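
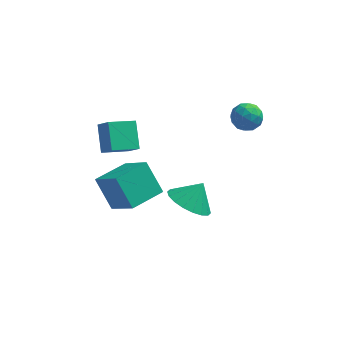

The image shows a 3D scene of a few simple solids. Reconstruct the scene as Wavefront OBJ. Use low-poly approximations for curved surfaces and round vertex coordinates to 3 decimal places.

v 0.191 3.654 3.178
v 0.667 4.129 3.301
v 0.973 2.871 3.179
v 1.449 3.346 3.302
v 0.991 3.189 3.784
v 0.508 3.672 3.784
v 1.132 3.328 2.696
v 0.649 3.811 2.696
v 1.248 3.928 3.003
v 1.161 3.842 3.675
v 0.479 3.158 2.805
v 0.392 3.072 3.477
v 0.361 3.96 3.239
v 1.279 3.04 3.241
v 1.01 2.947 3.524
v 1.29 3.227 3.596
v 0.267 3.691 3.523
v 0.547 3.971 3.595
v 0.737 3.418 3.879
v 1.093 3.029 2.885
v 1.373 3.309 2.957
v 0.35 3.773 2.884
v 0.63 4.053 2.956
v 0.903 3.582 2.601
v 0.982 4.121 3.136
v 1.441 3.661 3.137
v 1.255 3.65 2.781
v 0.971 3.934 2.781
v 0.931 4.07 3.531
v 1.39 3.61 3.532
v 1.121 3.518 3.816
v 0.837 3.802 3.815
v 1.272 3.952 3.356
v 0.25 3.39 2.948
v 0.709 2.93 2.949
v 0.803 3.198 2.665
v 0.519 3.482 2.664
v 0.199 3.339 3.343
v 0.658 2.879 3.344
v 0.669 3.066 3.699
v 0.385 3.35 3.699
v 0.368 3.048 3.124
v -1.163 0.51 0.643
v -0.393 -0.033 0.462
v -0.657 0.95 1.477
v -0.318 0.318 0.231
v -0.41 0.708 0.082
v -0.651 1.058 0.044
v -0.994 1.3 0.124
v -1.37 1.386 0.308
v -1.705 1.298 0.558
v -1.933 1.054 0.824
v -2.009 0.703 1.055
v -1.917 0.313 1.204
v -1.675 -0.037 1.243
v -1.333 -0.279 1.162
v -0.956 -0.365 0.978
v -0.621 -0.277 0.729
v -5.003 2.334 -0.204
v -4.061 1.415 0.95
v -3.933 3.427 -0.207
v -2.991 2.509 0.947
v -4.289 1.631 -1.347
v -3.347 0.713 -0.193
v -3.219 2.725 -1.35
v -2.277 1.806 -0.196
v -4.563 1.174 2.847
v -4.796 2.131 3.633
v -3.583 1.763 2.421
v -3.816 2.72 3.207
v -4.104 0.82 3.413
v -4.337 1.777 4.199
v -3.124 1.409 2.987
v -3.357 2.366 3.773
f 1 38 17
f 38 12 41
f 17 41 6
f 38 41 17
f 1 17 13
f 17 6 18
f 13 18 2
f 17 18 13
f 1 13 22
f 13 2 23
f 22 23 8
f 13 23 22
f 1 22 34
f 22 8 37
f 34 37 11
f 22 37 34
f 1 34 38
f 34 11 42
f 38 42 12
f 34 42 38
f 2 18 29
f 18 6 32
f 29 32 10
f 18 32 29
f 6 41 19
f 41 12 40
f 19 40 5
f 41 40 19
f 12 42 39
f 42 11 35
f 39 35 3
f 42 35 39
f 11 37 36
f 37 8 24
f 36 24 7
f 37 24 36
f 8 23 28
f 23 2 25
f 28 25 9
f 23 25 28
f 4 30 16
f 30 10 31
f 16 31 5
f 30 31 16
f 4 16 14
f 16 5 15
f 14 15 3
f 16 15 14
f 4 14 21
f 14 3 20
f 21 20 7
f 14 20 21
f 4 21 26
f 21 7 27
f 26 27 9
f 21 27 26
f 4 26 30
f 26 9 33
f 30 33 10
f 26 33 30
f 5 31 19
f 31 10 32
f 19 32 6
f 31 32 19
f 3 15 39
f 15 5 40
f 39 40 12
f 15 40 39
f 7 20 36
f 20 3 35
f 36 35 11
f 20 35 36
f 9 27 28
f 27 7 24
f 28 24 8
f 27 24 28
f 10 33 29
f 33 9 25
f 29 25 2
f 33 25 29
f 44 43 46
f 44 46 45
f 46 43 47
f 46 47 45
f 47 43 48
f 47 48 45
f 48 43 49
f 48 49 45
f 49 43 50
f 49 50 45
f 50 43 51
f 50 51 45
f 51 43 52
f 51 52 45
f 52 43 53
f 52 53 45
f 53 43 54
f 53 54 45
f 54 43 55
f 54 55 45
f 55 43 56
f 55 56 45
f 56 43 57
f 56 57 45
f 57 43 58
f 57 58 45
f 58 43 44
f 58 44 45
f 60 62 59
f 63 60 59
f 59 62 61
f 61 63 59
f 60 66 62
f 64 60 63
f 64 66 60
f 62 66 61
f 65 63 61
f 61 66 65
f 65 64 63
f 66 64 65
f 68 70 67
f 71 68 67
f 67 70 69
f 69 71 67
f 68 74 70
f 72 68 71
f 72 74 68
f 70 74 69
f 73 71 69
f 69 74 73
f 73 72 71
f 74 72 73



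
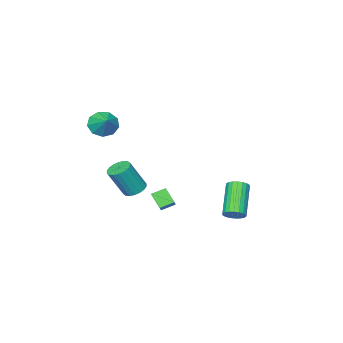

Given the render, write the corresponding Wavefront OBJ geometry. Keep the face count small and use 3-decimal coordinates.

v -3.312 1.741 -4.397
v -2.84 1.374 -4.234
v -4.076 0.412 -2.82
v -4.548 0.779 -2.983
v -2.811 1.573 -4.073
v -4.047 0.611 -2.659
v -2.868 1.801 -3.968
v -4.104 0.839 -2.554
v -3.003 2.019 -3.937
v -4.239 1.057 -2.523
v -3.19 2.189 -3.986
v -4.427 1.227 -2.572
v -3.399 2.281 -4.106
v -4.635 1.319 -2.692
v -3.593 2.28 -4.276
v -4.829 1.318 -2.862
v -3.738 2.186 -4.467
v -4.974 1.224 -3.053
v -3.81 2.014 -4.646
v -5.046 1.053 -3.232
v -3.795 1.796 -4.782
v -5.031 0.834 -3.368
v -3.697 1.568 -4.851
v -4.933 0.606 -3.437
v -3.532 1.37 -4.842
v -4.768 0.408 -3.428
v -3.329 1.236 -4.756
v -4.565 0.274 -3.342
v -3.124 1.189 -4.608
v -4.36 0.227 -3.194
v -2.95 1.238 -4.423
v -4.187 0.276 -3.009
v 2.523 -1.654 2.868
v 2.853 -1.333 2.202
v 3.017 -0.826 3.512
v 2.355 -1.108 2.294
v 1.936 -1.138 2.655
v 1.791 -1.41 3.116
v 1.989 -1.796 3.46
v 2.436 -2.116 3.528
v 2.924 -2.219 3.287
v 3.224 -2.059 2.849
v 3.196 -1.708 2.421
v -0.3 -0.518 -3.787
v -0.357 -1.212 -3.069
v -0.951 -0.135 -3.468
v -1.008 -0.828 -2.75
v 0.348 0.068 -3.17
v 0.291 -0.625 -2.452
v -0.303 0.452 -2.851
v -0.36 -0.242 -2.133
v 2.072 0.117 -1.189
v 2.656 0.077 -1.471
v 3.392 -0.296 0.106
v 2.808 -0.257 0.389
v 2.639 0.356 -1.397
v 3.375 -0.017 0.18
v 2.51 0.588 -1.282
v 3.246 0.215 0.295
v 2.294 0.726 -1.148
v 3.03 0.353 0.429
v 2.034 0.744 -1.022
v 2.77 0.371 0.555
v 1.781 0.637 -0.93
v 2.518 0.264 0.647
v 1.586 0.428 -0.888
v 2.323 0.055 0.689
v 1.488 0.156 -0.906
v 2.224 -0.217 0.671
v 1.505 -0.123 -0.98
v 2.241 -0.496 0.597
v 1.634 -0.355 -1.095
v 2.37 -0.728 0.482
v 1.85 -0.493 -1.229
v 2.586 -0.866 0.348
v 2.11 -0.511 -1.355
v 2.846 -0.884 0.222
v 2.362 -0.404 -1.447
v 3.099 -0.777 0.13
v 2.557 -0.195 -1.489
v 3.294 -0.568 0.088
f 2 1 5
f 2 5 3
f 3 5 6
f 3 6 4
f 5 1 7
f 5 7 6
f 6 7 8
f 6 8 4
f 7 1 9
f 7 9 8
f 8 9 10
f 8 10 4
f 9 1 11
f 9 11 10
f 10 11 12
f 10 12 4
f 11 1 13
f 11 13 12
f 12 13 14
f 12 14 4
f 13 1 15
f 13 15 14
f 14 15 16
f 14 16 4
f 15 1 17
f 15 17 16
f 16 17 18
f 16 18 4
f 17 1 19
f 17 19 18
f 18 19 20
f 18 20 4
f 19 1 21
f 19 21 20
f 20 21 22
f 20 22 4
f 21 1 23
f 21 23 22
f 22 23 24
f 22 24 4
f 23 1 25
f 23 25 24
f 24 25 26
f 24 26 4
f 25 1 27
f 25 27 26
f 26 27 28
f 26 28 4
f 27 1 29
f 27 29 28
f 28 29 30
f 28 30 4
f 29 1 31
f 29 31 30
f 30 31 32
f 30 32 4
f 31 1 2
f 31 2 32
f 32 2 3
f 32 3 4
f 34 33 36
f 34 36 35
f 36 33 37
f 36 37 35
f 37 33 38
f 37 38 35
f 38 33 39
f 38 39 35
f 39 33 40
f 39 40 35
f 40 33 41
f 40 41 35
f 41 33 42
f 41 42 35
f 42 33 43
f 42 43 35
f 43 33 34
f 43 34 35
f 45 47 44
f 48 45 44
f 44 47 46
f 46 48 44
f 45 51 47
f 49 45 48
f 49 51 45
f 47 51 46
f 50 48 46
f 46 51 50
f 50 49 48
f 51 49 50
f 53 52 56
f 53 56 54
f 54 56 57
f 54 57 55
f 56 52 58
f 56 58 57
f 57 58 59
f 57 59 55
f 58 52 60
f 58 60 59
f 59 60 61
f 59 61 55
f 60 52 62
f 60 62 61
f 61 62 63
f 61 63 55
f 62 52 64
f 62 64 63
f 63 64 65
f 63 65 55
f 64 52 66
f 64 66 65
f 65 66 67
f 65 67 55
f 66 52 68
f 66 68 67
f 67 68 69
f 67 69 55
f 68 52 70
f 68 70 69
f 69 70 71
f 69 71 55
f 70 52 72
f 70 72 71
f 71 72 73
f 71 73 55
f 72 52 74
f 72 74 73
f 73 74 75
f 73 75 55
f 74 52 76
f 74 76 75
f 75 76 77
f 75 77 55
f 76 52 78
f 76 78 77
f 77 78 79
f 77 79 55
f 78 52 80
f 78 80 79
f 79 80 81
f 79 81 55
f 80 52 53
f 80 53 81
f 81 53 54
f 81 54 55



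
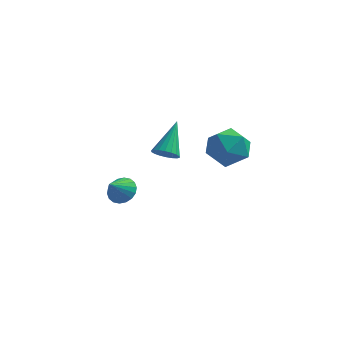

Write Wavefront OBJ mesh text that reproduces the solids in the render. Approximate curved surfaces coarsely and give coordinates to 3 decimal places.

v 2.504 0.625 1.398
v 3.431 1.033 1.958
v 3.609 -0.493 0.382
v 4.536 -0.085 0.942
v 3.77 -0.75 1.498
v 3.087 -0.059 2.126
v 3.953 0.599 0.214
v 3.27 1.29 0.842
v 4.326 1.016 1.226
v 4.213 0.183 2.02
v 2.827 0.357 0.32
v 2.714 -0.476 1.114
v -2.322 2.848 -4.31
v -1.567 2.633 -4.227
v -2.658 2.012 -3.43
v -1.6 2.893 -3.993
v -1.777 3.144 -3.821
v -2.061 3.336 -3.746
v -2.397 3.432 -3.783
v -2.719 3.413 -3.925
v -2.962 3.281 -4.142
v -3.078 3.064 -4.393
v -3.044 2.804 -4.627
v -2.868 2.553 -4.799
v -2.584 2.36 -4.874
v -2.247 2.264 -4.837
v -1.926 2.284 -4.696
v -1.683 2.416 -4.478
v -0.041 2.441 -1.164
v 0.647 2.389 -1.158
v 0.061 3.919 0.224
v 0.596 2.598 -1.377
v 0.419 2.776 -1.554
v 0.151 2.888 -1.654
v -0.155 2.911 -1.656
v -0.439 2.841 -1.561
v -0.643 2.692 -1.387
v -0.729 2.493 -1.169
v -0.678 2.284 -0.95
v -0.501 2.106 -0.774
v -0.233 1.994 -0.674
v 0.074 1.971 -0.672
v 0.357 2.041 -0.767
v 0.562 2.19 -0.94
f 1 12 6
f 1 6 2
f 1 2 8
f 1 8 11
f 1 11 12
f 2 6 10
f 6 12 5
f 12 11 3
f 11 8 7
f 8 2 9
f 4 10 5
f 4 5 3
f 4 3 7
f 4 7 9
f 4 9 10
f 5 10 6
f 3 5 12
f 7 3 11
f 9 7 8
f 10 9 2
f 14 13 16
f 14 16 15
f 16 13 17
f 16 17 15
f 17 13 18
f 17 18 15
f 18 13 19
f 18 19 15
f 19 13 20
f 19 20 15
f 20 13 21
f 20 21 15
f 21 13 22
f 21 22 15
f 22 13 23
f 22 23 15
f 23 13 24
f 23 24 15
f 24 13 25
f 24 25 15
f 25 13 26
f 25 26 15
f 26 13 27
f 26 27 15
f 27 13 28
f 27 28 15
f 28 13 14
f 28 14 15
f 30 29 32
f 30 32 31
f 32 29 33
f 32 33 31
f 33 29 34
f 33 34 31
f 34 29 35
f 34 35 31
f 35 29 36
f 35 36 31
f 36 29 37
f 36 37 31
f 37 29 38
f 37 38 31
f 38 29 39
f 38 39 31
f 39 29 40
f 39 40 31
f 40 29 41
f 40 41 31
f 41 29 42
f 41 42 31
f 42 29 43
f 42 43 31
f 43 29 44
f 43 44 31
f 44 29 30
f 44 30 31



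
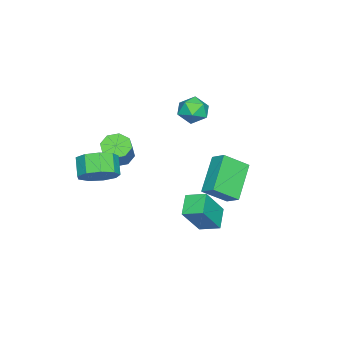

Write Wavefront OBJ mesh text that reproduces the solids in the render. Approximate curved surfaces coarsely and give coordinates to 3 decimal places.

v -2.986 0.387 2.563
v -2.414 0.898 3.002
v -2.786 -0.658 3.518
v -2.214 -0.147 3.957
v -3.073 0.056 3.951
v -3.197 0.702 3.361
v -2.003 -0.462 3.159
v -2.127 0.184 2.569
v -1.807 0.373 3.37
v -2.468 0.693 3.86
v -2.732 -0.453 2.66
v -3.393 -0.133 3.15
v 3.634 -2.184 1.695
v 4.406 -2.445 2.292
v 3.677 -2.836 3.062
v 2.906 -2.576 2.465
v 4.206 -1.799 2.433
v 3.478 -2.19 3.202
v 3.74 -1.333 2.227
v 3.011 -1.724 2.997
v 3.223 -1.265 1.773
v 2.495 -1.656 2.543
v 2.899 -1.628 1.282
v 2.171 -2.019 2.052
v 2.919 -2.251 0.985
v 2.191 -2.642 1.755
v 3.274 -2.843 1.019
v 2.545 -3.234 1.789
v 3.797 -3.127 1.37
v 3.068 -3.518 2.14
v 4.244 -2.97 1.873
v 3.515 -3.361 2.643
v 0.873 3.609 2.016
v 1.208 4.296 2.492
v 2.549 3.699 0.705
v 2.885 4.386 1.181
v 1.615 2.634 2.899
v 1.951 3.321 3.375
v 3.292 2.724 1.588
v 3.627 3.411 2.064
v 1.198 2.041 -1.14
v 1.181 3.063 -0.823
v 2.227 2.251 -1.761
v 2.21 3.273 -1.444
v 2.25 1.567 0.444
v 2.233 2.589 0.761
v 3.279 1.777 -0.177
v 3.262 2.799 0.14
v -0.088 -2.723 0.959
v 0.421 -3.203 0.638
v 1.537 -2.877 1.919
v 1.028 -2.397 2.241
v 0.48 -2.649 0.445
v 1.597 -2.323 1.726
v 0.207 -2.138 0.554
v 1.323 -1.813 1.835
v -0.24 -1.97 0.9
v 0.877 -1.645 2.181
v -0.597 -2.243 1.281
v 0.519 -1.917 2.562
v -0.657 -2.797 1.474
v 0.46 -2.471 2.755
v -0.383 -3.307 1.365
v 0.733 -2.982 2.646
v 0.063 -3.475 1.019
v 1.18 -3.15 2.3
f 1 12 6
f 1 6 2
f 1 2 8
f 1 8 11
f 1 11 12
f 2 6 10
f 6 12 5
f 12 11 3
f 11 8 7
f 8 2 9
f 4 10 5
f 4 5 3
f 4 3 7
f 4 7 9
f 4 9 10
f 5 10 6
f 3 5 12
f 7 3 11
f 9 7 8
f 10 9 2
f 14 13 17
f 14 17 15
f 15 17 18
f 15 18 16
f 17 13 19
f 17 19 18
f 18 19 20
f 18 20 16
f 19 13 21
f 19 21 20
f 20 21 22
f 20 22 16
f 21 13 23
f 21 23 22
f 22 23 24
f 22 24 16
f 23 13 25
f 23 25 24
f 24 25 26
f 24 26 16
f 25 13 27
f 25 27 26
f 26 27 28
f 26 28 16
f 27 13 29
f 27 29 28
f 28 29 30
f 28 30 16
f 29 13 31
f 29 31 30
f 30 31 32
f 30 32 16
f 31 13 14
f 31 14 32
f 32 14 15
f 32 15 16
f 34 36 33
f 37 34 33
f 33 36 35
f 35 37 33
f 34 40 36
f 38 34 37
f 38 40 34
f 36 40 35
f 39 37 35
f 35 40 39
f 39 38 37
f 40 38 39
f 42 44 41
f 45 42 41
f 41 44 43
f 43 45 41
f 42 48 44
f 46 42 45
f 46 48 42
f 44 48 43
f 47 45 43
f 43 48 47
f 47 46 45
f 48 46 47
f 50 49 53
f 50 53 51
f 51 53 54
f 51 54 52
f 53 49 55
f 53 55 54
f 54 55 56
f 54 56 52
f 55 49 57
f 55 57 56
f 56 57 58
f 56 58 52
f 57 49 59
f 57 59 58
f 58 59 60
f 58 60 52
f 59 49 61
f 59 61 60
f 60 61 62
f 60 62 52
f 61 49 63
f 61 63 62
f 62 63 64
f 62 64 52
f 63 49 65
f 63 65 64
f 64 65 66
f 64 66 52
f 65 49 50
f 65 50 66
f 66 50 51
f 66 51 52



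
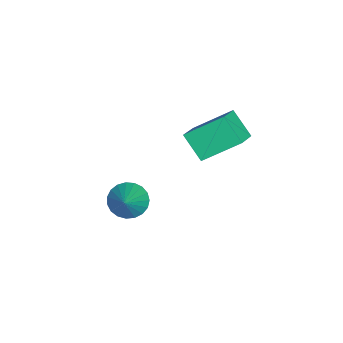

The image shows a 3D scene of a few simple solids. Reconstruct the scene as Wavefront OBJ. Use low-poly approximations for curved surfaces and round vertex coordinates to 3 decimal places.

v -1.424 -3.923 -4.16
v -0.941 -3.888 -4.72
v -0.276 -3.777 -3.16
v -1.013 -3.592 -4.68
v -1.157 -3.353 -4.549
v -1.347 -3.212 -4.352
v -1.55 -3.195 -4.122
v -1.731 -3.303 -3.898
v -1.86 -3.519 -3.72
v -1.912 -3.804 -3.617
v -1.881 -4.11 -3.609
v -1.77 -4.384 -3.696
v -1.6 -4.577 -3.864
v -1.399 -4.658 -4.082
v -1.202 -4.612 -4.314
v -1.044 -4.446 -4.52
v -0.952 -4.19 -4.663
v -1.379 -1.983 -0.072
v -1.623 -0.664 0.939
v -2.276 -1.83 -0.488
v -2.519 -0.511 0.523
v -0.881 -1.269 -0.883
v -1.124 0.05 0.128
v -1.777 -1.116 -1.299
v -2.021 0.203 -0.288
f 2 1 4
f 2 4 3
f 4 1 5
f 4 5 3
f 5 1 6
f 5 6 3
f 6 1 7
f 6 7 3
f 7 1 8
f 7 8 3
f 8 1 9
f 8 9 3
f 9 1 10
f 9 10 3
f 10 1 11
f 10 11 3
f 11 1 12
f 11 12 3
f 12 1 13
f 12 13 3
f 13 1 14
f 13 14 3
f 14 1 15
f 14 15 3
f 15 1 16
f 15 16 3
f 16 1 17
f 16 17 3
f 17 1 2
f 17 2 3
f 19 21 18
f 22 19 18
f 18 21 20
f 20 22 18
f 19 25 21
f 23 19 22
f 23 25 19
f 21 25 20
f 24 22 20
f 20 25 24
f 24 23 22
f 25 23 24



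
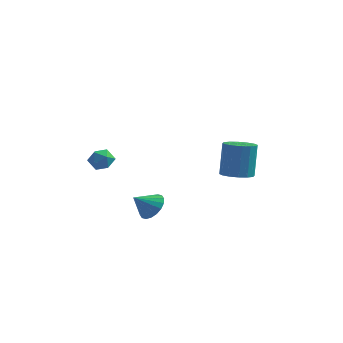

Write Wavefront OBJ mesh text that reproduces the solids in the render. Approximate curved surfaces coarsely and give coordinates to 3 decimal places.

v 2.41 2.792 0.992
v 3.338 2.739 1.024
v 3.298 3.255 3.08
v 2.37 3.308 3.048
v 3.243 3.197 0.907
v 3.203 3.712 2.963
v 2.925 3.546 0.813
v 2.885 4.061 2.869
v 2.469 3.693 0.767
v 2.429 4.208 2.823
v 1.997 3.599 0.782
v 1.957 4.114 2.838
v 1.636 3.288 0.852
v 1.596 3.804 2.908
v 1.482 2.845 0.96
v 1.442 3.361 3.016
v 1.577 2.388 1.077
v 1.537 2.903 3.133
v 1.895 2.039 1.171
v 1.855 2.554 3.227
v 2.351 1.892 1.217
v 2.311 2.407 3.273
v 2.823 1.986 1.202
v 2.783 2.501 3.258
v 3.184 2.296 1.132
v 3.144 2.812 3.188
v -2.832 -3.364 3.486
v -2.322 -3.011 3.902
v -2.398 -4.429 3.858
v -1.888 -4.076 4.274
v -2.61 -4.043 4.461
v -2.878 -3.385 4.231
v -1.842 -4.055 3.529
v -2.11 -3.397 3.299
v -1.71 -3.438 3.929
v -2.185 -3.431 4.504
v -2.535 -4.009 3.256
v -3.01 -4.002 3.831
v 0.236 -3.371 0.881
v 0.593 -2.94 1.56
v -0.456 -4.089 1.699
v 0.275 -2.727 1.479
v -0.051 -2.641 1.279
v -0.32 -2.699 1
v -0.479 -2.891 0.698
v -0.496 -3.178 0.432
v -0.368 -3.503 0.255
v -0.121 -3.802 0.201
v 0.197 -4.015 0.283
v 0.523 -4.101 0.482
v 0.792 -4.043 0.761
v 0.95 -3.851 1.064
v 0.968 -3.564 1.33
v 0.84 -3.239 1.507
f 2 1 5
f 2 5 3
f 3 5 6
f 3 6 4
f 5 1 7
f 5 7 6
f 6 7 8
f 6 8 4
f 7 1 9
f 7 9 8
f 8 9 10
f 8 10 4
f 9 1 11
f 9 11 10
f 10 11 12
f 10 12 4
f 11 1 13
f 11 13 12
f 12 13 14
f 12 14 4
f 13 1 15
f 13 15 14
f 14 15 16
f 14 16 4
f 15 1 17
f 15 17 16
f 16 17 18
f 16 18 4
f 17 1 19
f 17 19 18
f 18 19 20
f 18 20 4
f 19 1 21
f 19 21 20
f 20 21 22
f 20 22 4
f 21 1 23
f 21 23 22
f 22 23 24
f 22 24 4
f 23 1 25
f 23 25 24
f 24 25 26
f 24 26 4
f 25 1 2
f 25 2 26
f 26 2 3
f 26 3 4
f 27 38 32
f 27 32 28
f 27 28 34
f 27 34 37
f 27 37 38
f 28 32 36
f 32 38 31
f 38 37 29
f 37 34 33
f 34 28 35
f 30 36 31
f 30 31 29
f 30 29 33
f 30 33 35
f 30 35 36
f 31 36 32
f 29 31 38
f 33 29 37
f 35 33 34
f 36 35 28
f 40 39 42
f 40 42 41
f 42 39 43
f 42 43 41
f 43 39 44
f 43 44 41
f 44 39 45
f 44 45 41
f 45 39 46
f 45 46 41
f 46 39 47
f 46 47 41
f 47 39 48
f 47 48 41
f 48 39 49
f 48 49 41
f 49 39 50
f 49 50 41
f 50 39 51
f 50 51 41
f 51 39 52
f 51 52 41
f 52 39 53
f 52 53 41
f 53 39 54
f 53 54 41
f 54 39 40
f 54 40 41



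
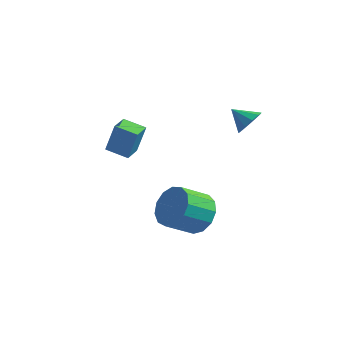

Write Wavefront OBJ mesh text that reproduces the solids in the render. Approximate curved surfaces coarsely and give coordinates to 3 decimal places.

v -0.151 -0.89 -2.41
v 0.443 -1.696 -2.815
v -0.355 -2.736 -1.915
v -0.949 -1.93 -1.51
v 0.738 -1.497 -2.322
v -0.06 -2.536 -1.422
v 0.752 -1.104 -1.857
v -0.047 -2.144 -0.957
v 0.478 -0.644 -1.568
v -0.32 -1.683 -0.667
v 0.005 -0.262 -1.546
v -0.793 -1.301 -0.646
v -0.518 -0.079 -1.798
v -1.316 -1.119 -0.898
v -0.924 -0.154 -2.245
v -1.722 -1.194 -1.345
v -1.085 -0.463 -2.744
v -1.883 -1.502 -1.844
v -0.949 -0.907 -3.137
v -1.747 -1.947 -2.237
v -0.56 -1.346 -3.299
v -1.358 -2.386 -2.399
v -0.041 -1.64 -3.179
v -0.839 -2.68 -2.279
v 1.656 0.212 3.244
v 2.044 0.19 3.85
v 0.764 0.248 3.816
v 1.989 0.617 3.738
v 1.807 0.889 3.437
v 1.567 0.903 3.062
v 1.361 0.653 2.757
v 1.268 0.234 2.638
v 1.323 -0.193 2.75
v 1.505 -0.465 3.052
v 1.745 -0.479 3.426
v 1.951 -0.229 3.731
v -4.443 -1.346 0.683
v -4.083 -1.139 2.145
v -4.531 -0.387 0.568
v -4.171 -0.18 2.031
v -3.369 -1.28 0.409
v -3.009 -1.073 1.872
v -3.457 -0.321 0.295
v -3.097 -0.114 1.757
f 2 1 5
f 2 5 3
f 3 5 6
f 3 6 4
f 5 1 7
f 5 7 6
f 6 7 8
f 6 8 4
f 7 1 9
f 7 9 8
f 8 9 10
f 8 10 4
f 9 1 11
f 9 11 10
f 10 11 12
f 10 12 4
f 11 1 13
f 11 13 12
f 12 13 14
f 12 14 4
f 13 1 15
f 13 15 14
f 14 15 16
f 14 16 4
f 15 1 17
f 15 17 16
f 16 17 18
f 16 18 4
f 17 1 19
f 17 19 18
f 18 19 20
f 18 20 4
f 19 1 21
f 19 21 20
f 20 21 22
f 20 22 4
f 21 1 23
f 21 23 22
f 22 23 24
f 22 24 4
f 23 1 2
f 23 2 24
f 24 2 3
f 24 3 4
f 26 25 28
f 26 28 27
f 28 25 29
f 28 29 27
f 29 25 30
f 29 30 27
f 30 25 31
f 30 31 27
f 31 25 32
f 31 32 27
f 32 25 33
f 32 33 27
f 33 25 34
f 33 34 27
f 34 25 35
f 34 35 27
f 35 25 36
f 35 36 27
f 36 25 26
f 36 26 27
f 38 40 37
f 41 38 37
f 37 40 39
f 39 41 37
f 38 44 40
f 42 38 41
f 42 44 38
f 40 44 39
f 43 41 39
f 39 44 43
f 43 42 41
f 44 42 43



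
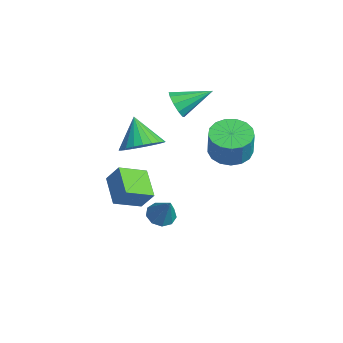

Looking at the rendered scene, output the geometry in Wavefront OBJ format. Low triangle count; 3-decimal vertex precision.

v 0.789 3.249 2.375
v 1.703 2.913 2.01
v 2.225 2.734 3.48
v 1.311 3.071 3.845
v 1.764 3.405 2.048
v 2.286 3.226 3.518
v 1.602 3.862 2.161
v 2.124 3.683 3.631
v 1.253 4.179 2.323
v 1.775 4 3.793
v 0.799 4.282 2.497
v 1.321 4.103 3.967
v 0.342 4.149 2.643
v 0.864 3.97 4.113
v -0.013 3.81 2.728
v 0.509 3.631 4.198
v -0.183 3.343 2.732
v 0.338 3.164 4.202
v -0.131 2.854 2.654
v 0.39 2.675 4.124
v 0.131 2.455 2.512
v 0.653 2.277 3.982
v 0.545 2.239 2.339
v 1.067 2.06 3.809
v 1.014 2.254 2.174
v 1.536 2.075 3.644
v 1.432 2.497 2.055
v 1.954 2.319 3.525
v -3.223 2.118 3.305
v -2.642 1.761 3.761
v -2.837 3.782 4.115
v -2.427 1.921 3.331
v -2.516 2.156 2.891
v -2.875 2.376 2.609
v -3.367 2.498 2.593
v -3.803 2.475 2.849
v -4.018 2.315 3.279
v -3.93 2.08 3.719
v -3.571 1.86 4.001
v -3.079 1.738 4.017
v -0.891 -0.387 2.428
v -0.048 -0.207 3.096
v -1.949 -0.413 3.772
v -0.17 0.191 3.008
v -0.402 0.5 2.831
v -0.708 0.675 2.593
v -1.043 0.688 2.33
v -1.354 0.538 2.082
v -1.594 0.246 1.887
v -1.728 -0.141 1.774
v -1.734 -0.566 1.761
v -1.612 -0.964 1.849
v -1.38 -1.274 2.026
v -1.074 -1.449 2.264
v -0.74 -1.462 2.526
v -0.429 -1.311 2.774
v -0.188 -1.02 2.97
v -0.054 -0.632 3.083
v -3.365 0.387 -3.564
v -3.242 -1.071 -2.916
v -4.955 0.568 -2.856
v -4.832 -0.89 -2.208
v -2.868 0.87 -2.572
v -2.745 -0.588 -1.924
v -4.458 1.051 -1.864
v -4.335 -0.407 -1.216
v -0.408 0.342 -2.114
v -0.017 -0.255 -2.31
v 0.488 0.478 -0.746
v 0.201 0.163 -2.495
v 0.134 0.665 -2.501
v -0.186 1.016 -2.326
v -0.61 1.051 -2.051
v -0.94 0.755 -1.806
v -1.02 0.265 -1.705
v -0.814 -0.188 -1.795
v -0.418 -0.394 -2.034
f 2 1 5
f 2 5 3
f 3 5 6
f 3 6 4
f 5 1 7
f 5 7 6
f 6 7 8
f 6 8 4
f 7 1 9
f 7 9 8
f 8 9 10
f 8 10 4
f 9 1 11
f 9 11 10
f 10 11 12
f 10 12 4
f 11 1 13
f 11 13 12
f 12 13 14
f 12 14 4
f 13 1 15
f 13 15 14
f 14 15 16
f 14 16 4
f 15 1 17
f 15 17 16
f 16 17 18
f 16 18 4
f 17 1 19
f 17 19 18
f 18 19 20
f 18 20 4
f 19 1 21
f 19 21 20
f 20 21 22
f 20 22 4
f 21 1 23
f 21 23 22
f 22 23 24
f 22 24 4
f 23 1 25
f 23 25 24
f 24 25 26
f 24 26 4
f 25 1 27
f 25 27 26
f 26 27 28
f 26 28 4
f 27 1 2
f 27 2 28
f 28 2 3
f 28 3 4
f 30 29 32
f 30 32 31
f 32 29 33
f 32 33 31
f 33 29 34
f 33 34 31
f 34 29 35
f 34 35 31
f 35 29 36
f 35 36 31
f 36 29 37
f 36 37 31
f 37 29 38
f 37 38 31
f 38 29 39
f 38 39 31
f 39 29 40
f 39 40 31
f 40 29 30
f 40 30 31
f 42 41 44
f 42 44 43
f 44 41 45
f 44 45 43
f 45 41 46
f 45 46 43
f 46 41 47
f 46 47 43
f 47 41 48
f 47 48 43
f 48 41 49
f 48 49 43
f 49 41 50
f 49 50 43
f 50 41 51
f 50 51 43
f 51 41 52
f 51 52 43
f 52 41 53
f 52 53 43
f 53 41 54
f 53 54 43
f 54 41 55
f 54 55 43
f 55 41 56
f 55 56 43
f 56 41 57
f 56 57 43
f 57 41 58
f 57 58 43
f 58 41 42
f 58 42 43
f 60 62 59
f 63 60 59
f 59 62 61
f 61 63 59
f 60 66 62
f 64 60 63
f 64 66 60
f 62 66 61
f 65 63 61
f 61 66 65
f 65 64 63
f 66 64 65
f 68 67 70
f 68 70 69
f 70 67 71
f 70 71 69
f 71 67 72
f 71 72 69
f 72 67 73
f 72 73 69
f 73 67 74
f 73 74 69
f 74 67 75
f 74 75 69
f 75 67 76
f 75 76 69
f 76 67 77
f 76 77 69
f 77 67 68
f 77 68 69



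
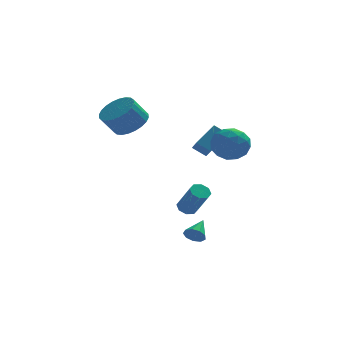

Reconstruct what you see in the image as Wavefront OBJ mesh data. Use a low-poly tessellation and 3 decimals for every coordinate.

v 0.088 2.868 1.802
v 1.156 3.723 2.723
v -0.018 3.669 1.18
v 1.05 4.525 2.102
v 0.79 2.555 1.278
v 1.858 3.411 2.2
v 0.684 3.357 0.657
v 1.752 4.212 1.578
v -0.651 -1.442 -3.12
v -0.316 -1.337 -3.619
v -0.049 -0.418 -2.5
v -0.671 -1.118 -3.636
v -1.017 -1.05 -3.412
v -1.191 -1.166 -3.051
v -1.113 -1.411 -2.722
v -0.818 -1.671 -2.58
v -0.446 -1.823 -2.69
v -0.169 -1.797 -3.001
v -0.118 -1.605 -3.368
v -3.266 3.38 3.198
v -2.477 3.761 3.847
v -3.265 3.481 4.97
v -4.054 3.1 4.322
v -2.704 4.114 3.776
v -3.491 3.834 4.899
v -3.016 4.355 3.617
v -3.804 4.075 4.74
v -3.366 4.447 3.394
v -4.154 4.168 4.517
v -3.701 4.378 3.142
v -4.489 4.098 4.265
v -3.97 4.156 2.898
v -4.758 3.876 4.021
v -4.132 3.816 2.7
v -4.92 3.536 3.823
v -4.162 3.409 2.578
v -4.949 3.13 3.701
v -4.055 2.999 2.55
v -4.843 2.719 3.673
v -3.829 2.646 2.621
v -4.616 2.366 3.744
v -3.516 2.405 2.78
v -4.304 2.125 3.903
v -3.166 2.312 3.003
v -3.954 2.033 4.126
v -2.831 2.382 3.255
v -3.619 2.102 4.378
v -2.562 2.604 3.499
v -3.35 2.324 4.622
v -2.4 2.944 3.697
v -3.188 2.664 4.82
v -2.371 3.35 3.819
v -3.158 3.071 4.942
v -0.858 -0.29 -1.591
v -0.561 -0.649 -1.936
v -0.025 -1.61 -0.474
v -0.322 -1.25 -0.129
v -0.317 -0.304 -1.799
v 0.219 -1.265 -0.337
v -0.39 0.049 -1.54
v 0.146 -0.912 -0.078
v -0.737 0.204 -1.311
v -0.201 -0.757 0.151
v -1.155 0.07 -1.246
v -0.619 -0.891 0.216
v -1.399 -0.275 -1.383
v -0.863 -1.236 0.079
v -1.326 -0.628 -1.642
v -0.79 -1.589 -0.18
v -0.979 -0.783 -1.871
v -0.443 -1.744 -0.409
v 0.592 1.324 2.399
v 1.26 1.541 1.534
v 1.84 0.219 3.086
v 2.508 0.436 2.221
v 2.298 1.229 2.975
v 1.526 1.912 2.55
v 1.574 -0.152 2.07
v 0.802 0.531 1.645
v 1.867 0.629 1.33
v 2.314 1.482 1.89
v 0.786 0.278 2.73
v 1.233 1.131 3.29
v 0.816 1.53 1.906
v 2.284 0.23 2.714
v 2.16 0.697 3.157
v 2.553 0.824 2.648
v 0.973 1.748 2.504
v 1.365 1.875 1.995
v 1.976 1.692 2.842
v 1.735 -0.115 2.625
v 2.127 0.012 2.116
v 0.547 0.936 1.972
v 0.94 1.063 1.463
v 1.124 0.068 1.778
v 1.565 1.121 1.278
v 2.299 0.471 1.682
v 1.75 0.126 1.593
v 1.296 0.527 1.343
v 1.829 1.623 1.607
v 2.563 0.973 2.01
v 2.439 1.439 2.454
v 1.985 1.841 2.204
v 2.185 1.086 1.487
v 0.537 0.787 2.61
v 1.271 0.137 3.013
v 1.115 -0.081 2.416
v 0.661 0.321 2.166
v 0.801 1.289 2.938
v 1.535 0.639 3.342
v 1.804 1.233 3.277
v 1.35 1.634 3.027
v 0.915 0.674 3.133
f 2 4 1
f 5 2 1
f 1 4 3
f 3 5 1
f 2 8 4
f 6 2 5
f 6 8 2
f 4 8 3
f 7 5 3
f 3 8 7
f 7 6 5
f 8 6 7
f 10 9 12
f 10 12 11
f 12 9 13
f 12 13 11
f 13 9 14
f 13 14 11
f 14 9 15
f 14 15 11
f 15 9 16
f 15 16 11
f 16 9 17
f 16 17 11
f 17 9 18
f 17 18 11
f 18 9 19
f 18 19 11
f 19 9 10
f 19 10 11
f 21 20 24
f 21 24 22
f 22 24 25
f 22 25 23
f 24 20 26
f 24 26 25
f 25 26 27
f 25 27 23
f 26 20 28
f 26 28 27
f 27 28 29
f 27 29 23
f 28 20 30
f 28 30 29
f 29 30 31
f 29 31 23
f 30 20 32
f 30 32 31
f 31 32 33
f 31 33 23
f 32 20 34
f 32 34 33
f 33 34 35
f 33 35 23
f 34 20 36
f 34 36 35
f 35 36 37
f 35 37 23
f 36 20 38
f 36 38 37
f 37 38 39
f 37 39 23
f 38 20 40
f 38 40 39
f 39 40 41
f 39 41 23
f 40 20 42
f 40 42 41
f 41 42 43
f 41 43 23
f 42 20 44
f 42 44 43
f 43 44 45
f 43 45 23
f 44 20 46
f 44 46 45
f 45 46 47
f 45 47 23
f 46 20 48
f 46 48 47
f 47 48 49
f 47 49 23
f 48 20 50
f 48 50 49
f 49 50 51
f 49 51 23
f 50 20 52
f 50 52 51
f 51 52 53
f 51 53 23
f 52 20 21
f 52 21 53
f 53 21 22
f 53 22 23
f 55 54 58
f 55 58 56
f 56 58 59
f 56 59 57
f 58 54 60
f 58 60 59
f 59 60 61
f 59 61 57
f 60 54 62
f 60 62 61
f 61 62 63
f 61 63 57
f 62 54 64
f 62 64 63
f 63 64 65
f 63 65 57
f 64 54 66
f 64 66 65
f 65 66 67
f 65 67 57
f 66 54 68
f 66 68 67
f 67 68 69
f 67 69 57
f 68 54 70
f 68 70 69
f 69 70 71
f 69 71 57
f 70 54 55
f 70 55 71
f 71 55 56
f 71 56 57
f 72 109 88
f 109 83 112
f 88 112 77
f 109 112 88
f 72 88 84
f 88 77 89
f 84 89 73
f 88 89 84
f 72 84 93
f 84 73 94
f 93 94 79
f 84 94 93
f 72 93 105
f 93 79 108
f 105 108 82
f 93 108 105
f 72 105 109
f 105 82 113
f 109 113 83
f 105 113 109
f 73 89 100
f 89 77 103
f 100 103 81
f 89 103 100
f 77 112 90
f 112 83 111
f 90 111 76
f 112 111 90
f 83 113 110
f 113 82 106
f 110 106 74
f 113 106 110
f 82 108 107
f 108 79 95
f 107 95 78
f 108 95 107
f 79 94 99
f 94 73 96
f 99 96 80
f 94 96 99
f 75 101 87
f 101 81 102
f 87 102 76
f 101 102 87
f 75 87 85
f 87 76 86
f 85 86 74
f 87 86 85
f 75 85 92
f 85 74 91
f 92 91 78
f 85 91 92
f 75 92 97
f 92 78 98
f 97 98 80
f 92 98 97
f 75 97 101
f 97 80 104
f 101 104 81
f 97 104 101
f 76 102 90
f 102 81 103
f 90 103 77
f 102 103 90
f 74 86 110
f 86 76 111
f 110 111 83
f 86 111 110
f 78 91 107
f 91 74 106
f 107 106 82
f 91 106 107
f 80 98 99
f 98 78 95
f 99 95 79
f 98 95 99
f 81 104 100
f 104 80 96
f 100 96 73
f 104 96 100



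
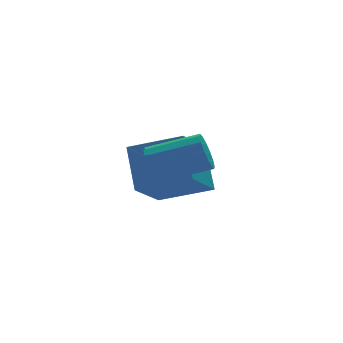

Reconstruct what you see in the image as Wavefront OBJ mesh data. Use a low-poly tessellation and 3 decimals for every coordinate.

v -2.121 -3.102 -2.808
v -1.901 -1.996 -1.469
v -3.544 -2.086 -3.413
v -3.324 -0.981 -2.075
v -0.836 -1.979 -3.945
v -0.616 -0.874 -2.607
v -2.259 -0.964 -4.551
v -2.039 0.142 -3.212
v -3.667 -3.569 -1.759
v -3.337 -3.299 -2.289
v -1.883 -3.981 -1.73
v -2.213 -4.251 -1.201
v -3.319 -3.055 -2.037
v -1.865 -3.737 -1.478
v -3.394 -2.948 -1.71
v -1.941 -3.63 -1.151
v -3.543 -3.008 -1.396
v -2.089 -3.69 -0.837
v -3.725 -3.218 -1.18
v -2.271 -3.9 -0.621
v -3.891 -3.522 -1.119
v -2.437 -4.204 -0.56
v -3.997 -3.839 -1.23
v -2.543 -4.521 -0.671
v -4.015 -4.083 -1.482
v -2.561 -4.765 -0.923
v -3.939 -4.19 -1.809
v -2.486 -4.872 -1.25
v -3.791 -4.13 -2.123
v -2.337 -4.812 -1.564
v -3.609 -3.92 -2.339
v -2.155 -4.602 -1.78
v -3.443 -3.616 -2.4
v -1.989 -4.298 -1.841
f 2 4 1
f 5 2 1
f 1 4 3
f 3 5 1
f 2 8 4
f 6 2 5
f 6 8 2
f 4 8 3
f 7 5 3
f 3 8 7
f 7 6 5
f 8 6 7
f 10 9 13
f 10 13 11
f 11 13 14
f 11 14 12
f 13 9 15
f 13 15 14
f 14 15 16
f 14 16 12
f 15 9 17
f 15 17 16
f 16 17 18
f 16 18 12
f 17 9 19
f 17 19 18
f 18 19 20
f 18 20 12
f 19 9 21
f 19 21 20
f 20 21 22
f 20 22 12
f 21 9 23
f 21 23 22
f 22 23 24
f 22 24 12
f 23 9 25
f 23 25 24
f 24 25 26
f 24 26 12
f 25 9 27
f 25 27 26
f 26 27 28
f 26 28 12
f 27 9 29
f 27 29 28
f 28 29 30
f 28 30 12
f 29 9 31
f 29 31 30
f 30 31 32
f 30 32 12
f 31 9 33
f 31 33 32
f 32 33 34
f 32 34 12
f 33 9 10
f 33 10 34
f 34 10 11
f 34 11 12



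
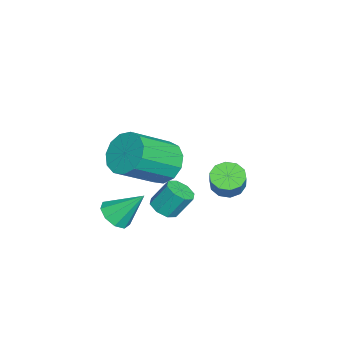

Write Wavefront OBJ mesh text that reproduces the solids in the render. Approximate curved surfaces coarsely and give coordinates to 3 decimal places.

v 3.105 -0.022 -1.323
v 3.595 0.392 -1.712
v 3.115 1.082 -0.137
v 3.115 0.527 -1.834
v 2.631 0.405 -1.716
v 2.368 0.083 -1.415
v 2.451 -0.288 -1.07
v 2.84 -0.534 -0.843
v 3.353 -0.541 -0.841
v 3.75 -0.305 -1.064
v 3.846 0.063 -1.408
v -1.68 3.764 -2.661
v -1.078 3.925 -3.061
v -0.518 3.976 -2.198
v -1.12 3.816 -1.799
v -1.284 4.318 -2.951
v -0.724 4.369 -2.088
v -1.64 4.5 -2.731
v -1.08 4.551 -1.868
v -2.012 4.401 -2.483
v -1.452 4.452 -1.621
v -2.257 4.059 -2.304
v -1.697 4.11 -1.441
v -2.282 3.604 -2.262
v -1.722 3.655 -1.399
v -2.076 3.211 -2.372
v -1.516 3.262 -1.509
v -1.72 3.029 -2.592
v -1.16 3.08 -1.729
v -1.348 3.128 -2.839
v -0.788 3.179 -1.977
v -1.103 3.47 -3.019
v -0.543 3.521 -2.156
v 2.181 1.707 1.121
v 2.945 1.786 0.496
v 4.062 0.472 1.693
v 3.299 0.393 2.319
v 3.011 2.189 0.876
v 4.128 0.875 2.073
v 2.814 2.439 1.334
v 3.931 1.124 2.532
v 2.416 2.456 1.725
v 3.533 1.142 2.922
v 1.943 2.236 1.924
v 3.061 0.922 3.121
v 1.547 1.848 1.868
v 2.664 0.534 3.065
v 1.351 1.415 1.575
v 2.469 0.101 2.773
v 1.42 1.075 1.138
v 2.537 -0.239 2.336
v 1.73 0.936 0.696
v 2.847 -0.379 1.893
v 2.183 1.041 0.389
v 3.301 -0.273 1.586
v 2.636 1.358 0.314
v 3.753 0.044 1.512
v 0.494 1.457 -2.734
v 1.095 1.262 -2.546
v 0.988 1.928 -1.517
v 0.386 2.123 -1.706
v 1.106 1.687 -2.819
v 0.999 2.353 -1.791
v 0.759 1.977 -3.043
v 0.651 2.643 -2.014
v 0.256 1.962 -3.086
v 0.148 2.628 -2.057
v -0.108 1.652 -2.923
v -0.215 2.318 -1.894
v -0.119 1.227 -2.649
v -0.226 1.893 -1.621
v 0.229 0.937 -2.426
v 0.121 1.603 -1.397
v 0.732 0.952 -2.383
v 0.624 1.618 -1.354
f 2 1 4
f 2 4 3
f 4 1 5
f 4 5 3
f 5 1 6
f 5 6 3
f 6 1 7
f 6 7 3
f 7 1 8
f 7 8 3
f 8 1 9
f 8 9 3
f 9 1 10
f 9 10 3
f 10 1 11
f 10 11 3
f 11 1 2
f 11 2 3
f 13 12 16
f 13 16 14
f 14 16 17
f 14 17 15
f 16 12 18
f 16 18 17
f 17 18 19
f 17 19 15
f 18 12 20
f 18 20 19
f 19 20 21
f 19 21 15
f 20 12 22
f 20 22 21
f 21 22 23
f 21 23 15
f 22 12 24
f 22 24 23
f 23 24 25
f 23 25 15
f 24 12 26
f 24 26 25
f 25 26 27
f 25 27 15
f 26 12 28
f 26 28 27
f 27 28 29
f 27 29 15
f 28 12 30
f 28 30 29
f 29 30 31
f 29 31 15
f 30 12 32
f 30 32 31
f 31 32 33
f 31 33 15
f 32 12 13
f 32 13 33
f 33 13 14
f 33 14 15
f 35 34 38
f 35 38 36
f 36 38 39
f 36 39 37
f 38 34 40
f 38 40 39
f 39 40 41
f 39 41 37
f 40 34 42
f 40 42 41
f 41 42 43
f 41 43 37
f 42 34 44
f 42 44 43
f 43 44 45
f 43 45 37
f 44 34 46
f 44 46 45
f 45 46 47
f 45 47 37
f 46 34 48
f 46 48 47
f 47 48 49
f 47 49 37
f 48 34 50
f 48 50 49
f 49 50 51
f 49 51 37
f 50 34 52
f 50 52 51
f 51 52 53
f 51 53 37
f 52 34 54
f 52 54 53
f 53 54 55
f 53 55 37
f 54 34 56
f 54 56 55
f 55 56 57
f 55 57 37
f 56 34 35
f 56 35 57
f 57 35 36
f 57 36 37
f 59 58 62
f 59 62 60
f 60 62 63
f 60 63 61
f 62 58 64
f 62 64 63
f 63 64 65
f 63 65 61
f 64 58 66
f 64 66 65
f 65 66 67
f 65 67 61
f 66 58 68
f 66 68 67
f 67 68 69
f 67 69 61
f 68 58 70
f 68 70 69
f 69 70 71
f 69 71 61
f 70 58 72
f 70 72 71
f 71 72 73
f 71 73 61
f 72 58 74
f 72 74 73
f 73 74 75
f 73 75 61
f 74 58 59
f 74 59 75
f 75 59 60
f 75 60 61



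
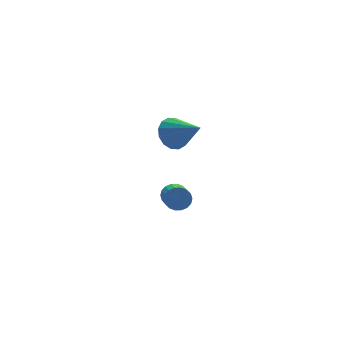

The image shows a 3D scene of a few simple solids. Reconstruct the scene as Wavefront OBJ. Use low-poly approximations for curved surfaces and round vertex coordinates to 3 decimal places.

v 3.226 0.014 1.513
v 3.855 0.502 1.71
v 3.894 -1.214 2.427
v 3.565 0.57 2.012
v 3.184 0.488 2.181
v 2.815 0.28 2.171
v 2.555 -0 1.984
v 2.476 -0.276 1.672
v 2.597 -0.474 1.317
v 2.887 -0.541 1.014
v 3.268 -0.46 0.845
v 3.638 -0.252 0.855
v 3.897 0.028 1.042
v 3.977 0.304 1.354
v 4.188 2.319 -4.016
v 4.662 2.046 -4.263
v 4.246 0.588 -3.451
v 3.772 0.861 -3.204
v 4.762 2.145 -4.036
v 4.346 0.687 -3.223
v 4.748 2.277 -3.804
v 4.332 0.819 -2.992
v 4.623 2.418 -3.615
v 4.207 0.961 -2.803
v 4.412 2.54 -3.505
v 3.996 1.082 -2.693
v 4.157 2.617 -3.497
v 3.741 1.159 -2.684
v 3.907 2.636 -3.591
v 3.492 1.178 -2.778
v 3.714 2.592 -3.769
v 3.298 1.134 -2.957
v 3.614 2.493 -3.997
v 3.198 1.035 -3.184
v 3.628 2.361 -4.228
v 3.212 0.903 -3.416
v 3.753 2.219 -4.417
v 3.337 0.762 -3.605
v 3.964 2.098 -4.527
v 3.548 0.64 -3.715
v 4.219 2.021 -4.536
v 3.803 0.563 -3.723
v 4.468 2.002 -4.442
v 4.053 0.544 -3.629
f 2 1 4
f 2 4 3
f 4 1 5
f 4 5 3
f 5 1 6
f 5 6 3
f 6 1 7
f 6 7 3
f 7 1 8
f 7 8 3
f 8 1 9
f 8 9 3
f 9 1 10
f 9 10 3
f 10 1 11
f 10 11 3
f 11 1 12
f 11 12 3
f 12 1 13
f 12 13 3
f 13 1 14
f 13 14 3
f 14 1 2
f 14 2 3
f 16 15 19
f 16 19 17
f 17 19 20
f 17 20 18
f 19 15 21
f 19 21 20
f 20 21 22
f 20 22 18
f 21 15 23
f 21 23 22
f 22 23 24
f 22 24 18
f 23 15 25
f 23 25 24
f 24 25 26
f 24 26 18
f 25 15 27
f 25 27 26
f 26 27 28
f 26 28 18
f 27 15 29
f 27 29 28
f 28 29 30
f 28 30 18
f 29 15 31
f 29 31 30
f 30 31 32
f 30 32 18
f 31 15 33
f 31 33 32
f 32 33 34
f 32 34 18
f 33 15 35
f 33 35 34
f 34 35 36
f 34 36 18
f 35 15 37
f 35 37 36
f 36 37 38
f 36 38 18
f 37 15 39
f 37 39 38
f 38 39 40
f 38 40 18
f 39 15 41
f 39 41 40
f 40 41 42
f 40 42 18
f 41 15 43
f 41 43 42
f 42 43 44
f 42 44 18
f 43 15 16
f 43 16 44
f 44 16 17
f 44 17 18



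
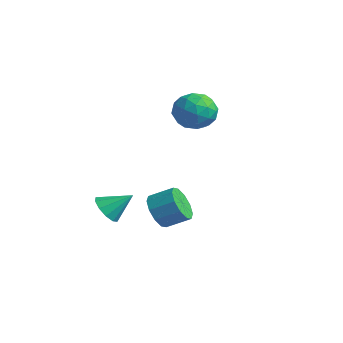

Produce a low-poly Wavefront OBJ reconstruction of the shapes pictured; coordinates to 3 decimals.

v -2.99 -4.475 -3.132
v -2.439 -4.19 -3.852
v -2.25 -3.365 -2.128
v -2.927 -3.862 -3.856
v -3.438 -3.769 -3.583
v -3.778 -3.945 -3.138
v -3.817 -4.324 -2.691
v -3.54 -4.76 -2.412
v -3.053 -5.088 -2.409
v -2.541 -5.181 -2.682
v -2.201 -5.005 -3.127
v -2.162 -4.626 -3.574
v -1.606 1.058 3.201
v -0.537 0.47 3.428
v -2.543 -0.71 3.032
v -1.474 -1.298 3.259
v -2.031 -0.654 4.161
v -1.452 0.439 4.266
v -1.628 -0.679 2.194
v -1.049 0.414 2.299
v -0.551 -0.604 2.806
v -0.8 -0.588 4.021
v -2.28 0.348 2.439
v -2.529 0.364 3.654
v -0.99 0.919 3.33
v -2.09 -1.159 3.13
v -2.418 -0.78 3.661
v -1.79 -1.126 3.794
v -1.527 0.901 3.822
v -0.899 0.555 3.955
v -1.777 -0.105 4.386
v -2.181 -0.795 2.505
v -1.553 -1.141 2.638
v -1.29 0.886 2.666
v -0.662 0.54 2.799
v -1.303 -0.135 2.074
v -0.369 -0.058 3.097
v -0.92 -1.097 2.998
v -1.01 -0.733 2.372
v -0.67 -0.091 2.434
v -0.516 -0.048 3.812
v -1.066 -1.087 3.712
v -1.394 -0.709 4.242
v -1.054 -0.067 4.304
v -0.524 -0.679 3.446
v -2.014 0.847 2.748
v -2.564 -0.192 2.648
v -2.026 -0.173 2.156
v -1.686 0.469 2.218
v -2.16 0.857 3.462
v -2.711 -0.182 3.363
v -2.41 -0.149 4.026
v -2.07 0.493 4.088
v -2.556 0.439 3.014
v 1.542 -4.415 -1.432
v 2.356 -4.724 -2.001
v 3.152 -3.814 -1.357
v 2.338 -3.505 -0.788
v 2.063 -4.246 -2.316
v 2.859 -3.336 -1.672
v 1.572 -3.833 -2.293
v 2.368 -2.922 -1.649
v 1.069 -3.642 -1.941
v 1.865 -2.731 -1.298
v 0.747 -3.746 -1.395
v 1.543 -2.836 -0.751
v 0.728 -4.106 -0.863
v 1.524 -3.196 -0.219
v 1.021 -4.584 -0.548
v 1.817 -3.674 0.096
v 1.512 -4.998 -0.571
v 2.308 -4.087 0.073
v 2.015 -5.189 -0.922
v 2.811 -4.278 -0.279
v 2.337 -5.084 -1.469
v 3.133 -4.174 -0.825
f 2 1 4
f 2 4 3
f 4 1 5
f 4 5 3
f 5 1 6
f 5 6 3
f 6 1 7
f 6 7 3
f 7 1 8
f 7 8 3
f 8 1 9
f 8 9 3
f 9 1 10
f 9 10 3
f 10 1 11
f 10 11 3
f 11 1 12
f 11 12 3
f 12 1 2
f 12 2 3
f 13 50 29
f 50 24 53
f 29 53 18
f 50 53 29
f 13 29 25
f 29 18 30
f 25 30 14
f 29 30 25
f 13 25 34
f 25 14 35
f 34 35 20
f 25 35 34
f 13 34 46
f 34 20 49
f 46 49 23
f 34 49 46
f 13 46 50
f 46 23 54
f 50 54 24
f 46 54 50
f 14 30 41
f 30 18 44
f 41 44 22
f 30 44 41
f 18 53 31
f 53 24 52
f 31 52 17
f 53 52 31
f 24 54 51
f 54 23 47
f 51 47 15
f 54 47 51
f 23 49 48
f 49 20 36
f 48 36 19
f 49 36 48
f 20 35 40
f 35 14 37
f 40 37 21
f 35 37 40
f 16 42 28
f 42 22 43
f 28 43 17
f 42 43 28
f 16 28 26
f 28 17 27
f 26 27 15
f 28 27 26
f 16 26 33
f 26 15 32
f 33 32 19
f 26 32 33
f 16 33 38
f 33 19 39
f 38 39 21
f 33 39 38
f 16 38 42
f 38 21 45
f 42 45 22
f 38 45 42
f 17 43 31
f 43 22 44
f 31 44 18
f 43 44 31
f 15 27 51
f 27 17 52
f 51 52 24
f 27 52 51
f 19 32 48
f 32 15 47
f 48 47 23
f 32 47 48
f 21 39 40
f 39 19 36
f 40 36 20
f 39 36 40
f 22 45 41
f 45 21 37
f 41 37 14
f 45 37 41
f 56 55 59
f 56 59 57
f 57 59 60
f 57 60 58
f 59 55 61
f 59 61 60
f 60 61 62
f 60 62 58
f 61 55 63
f 61 63 62
f 62 63 64
f 62 64 58
f 63 55 65
f 63 65 64
f 64 65 66
f 64 66 58
f 65 55 67
f 65 67 66
f 66 67 68
f 66 68 58
f 67 55 69
f 67 69 68
f 68 69 70
f 68 70 58
f 69 55 71
f 69 71 70
f 70 71 72
f 70 72 58
f 71 55 73
f 71 73 72
f 72 73 74
f 72 74 58
f 73 55 75
f 73 75 74
f 74 75 76
f 74 76 58
f 75 55 56
f 75 56 76
f 76 56 57
f 76 57 58



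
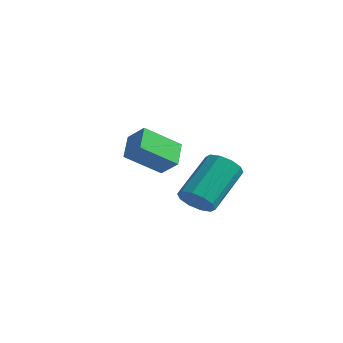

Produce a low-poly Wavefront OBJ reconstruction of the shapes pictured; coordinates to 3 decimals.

v -0.478 0.256 -0.039
v -1.278 -0.999 0.991
v -1.045 1.149 0.609
v -1.845 -0.107 1.639
v 0.325 0.287 0.621
v -0.475 -0.969 1.651
v -0.242 1.179 1.269
v -1.042 -0.076 2.299
v 3.568 -2.583 0.416
v 3.882 -2.148 -0.137
v 3.785 -0.442 1.152
v 3.472 -0.877 1.704
v 3.409 -2.134 -0.19
v 3.313 -0.429 1.099
v 2.997 -2.292 -0.012
v 2.901 -0.587 1.277
v 2.804 -2.561 0.33
v 2.707 -0.856 1.618
v 2.902 -2.839 0.704
v 2.805 -1.133 1.993
v 3.255 -3.018 0.968
v 3.158 -1.312 2.257
v 3.727 -3.031 1.021
v 3.631 -1.326 2.31
v 4.139 -2.873 0.843
v 4.043 -1.168 2.132
v 4.333 -2.604 0.502
v 4.236 -0.899 1.79
v 4.235 -2.327 0.127
v 4.138 -0.621 1.416
f 2 4 1
f 5 2 1
f 1 4 3
f 3 5 1
f 2 8 4
f 6 2 5
f 6 8 2
f 4 8 3
f 7 5 3
f 3 8 7
f 7 6 5
f 8 6 7
f 10 9 13
f 10 13 11
f 11 13 14
f 11 14 12
f 13 9 15
f 13 15 14
f 14 15 16
f 14 16 12
f 15 9 17
f 15 17 16
f 16 17 18
f 16 18 12
f 17 9 19
f 17 19 18
f 18 19 20
f 18 20 12
f 19 9 21
f 19 21 20
f 20 21 22
f 20 22 12
f 21 9 23
f 21 23 22
f 22 23 24
f 22 24 12
f 23 9 25
f 23 25 24
f 24 25 26
f 24 26 12
f 25 9 27
f 25 27 26
f 26 27 28
f 26 28 12
f 27 9 29
f 27 29 28
f 28 29 30
f 28 30 12
f 29 9 10
f 29 10 30
f 30 10 11
f 30 11 12



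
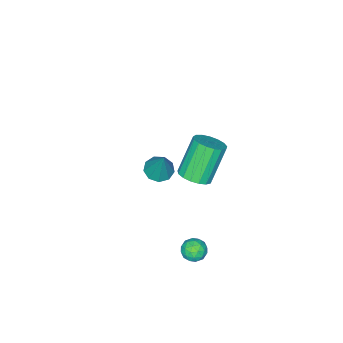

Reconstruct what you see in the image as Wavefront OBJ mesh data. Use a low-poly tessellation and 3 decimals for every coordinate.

v 0.589 1.502 2.2
v 1.22 1.812 2.603
v 0.141 1.768 4.323
v -0.489 1.458 3.92
v 1.021 2.124 2.487
v -0.057 2.081 4.206
v 0.724 2.293 2.305
v -0.354 2.25 4.024
v 0.396 2.282 2.099
v -0.682 2.238 3.818
v 0.112 2.091 1.916
v -0.966 2.048 3.635
v -0.063 1.766 1.798
v -1.141 1.722 3.518
v -0.088 1.38 1.773
v -1.166 1.336 3.492
v 0.042 1.022 1.845
v -1.036 0.978 3.564
v 0.297 0.773 1.999
v -0.781 0.73 3.718
v 0.619 0.692 2.199
v -0.459 0.649 3.918
v 0.934 0.796 2.399
v -0.144 0.753 4.118
v 1.17 1.062 2.554
v 0.092 1.019 4.273
v 1.273 1.428 2.628
v 0.195 1.385 4.347
v 0.591 2.14 -2.535
v 1.082 2.571 -2.422
v 1.278 1.489 -3.038
v 1.769 1.92 -2.925
v 1.501 1.584 -2.421
v 1.076 1.986 -2.11
v 1.284 2.074 -3.35
v 0.859 2.476 -3.039
v 1.51 2.53 -2.926
v 1.644 2.227 -2.352
v 0.716 1.833 -3.108
v 0.85 1.53 -2.534
v 0.776 2.412 -2.434
v 1.584 1.648 -3.026
v 1.426 1.45 -2.73
v 1.715 1.703 -2.663
v 0.773 2.069 -2.251
v 1.061 2.322 -2.185
v 1.308 1.742 -2.184
v 1.299 1.738 -3.275
v 1.587 1.991 -3.209
v 0.645 2.357 -2.797
v 0.934 2.61 -2.73
v 1.052 2.318 -3.276
v 1.316 2.642 -2.664
v 1.72 2.259 -2.96
v 1.435 2.35 -3.209
v 1.185 2.586 -3.026
v 1.395 2.464 -2.327
v 1.799 2.081 -2.623
v 1.641 1.884 -2.326
v 1.391 2.12 -2.143
v 1.646 2.44 -2.623
v 0.561 1.979 -2.837
v 0.965 1.596 -3.133
v 0.969 1.94 -3.317
v 0.719 2.176 -3.134
v 0.64 1.801 -2.5
v 1.044 1.418 -2.796
v 1.175 1.474 -2.434
v 0.925 1.71 -2.251
v 0.714 1.62 -2.837
v -2.054 -3.086 -2.862
v -1.316 -3.079 -3.041
v -1.626 -2.394 -1.058
v -1.533 -2.623 -3.164
v -1.994 -2.384 -3.146
v -2.484 -2.473 -2.995
v -2.772 -2.85 -2.782
v -2.725 -3.337 -2.607
v -2.364 -3.707 -2.551
v -1.858 -3.786 -2.64
v -1.444 -3.538 -2.834
f 2 1 5
f 2 5 3
f 3 5 6
f 3 6 4
f 5 1 7
f 5 7 6
f 6 7 8
f 6 8 4
f 7 1 9
f 7 9 8
f 8 9 10
f 8 10 4
f 9 1 11
f 9 11 10
f 10 11 12
f 10 12 4
f 11 1 13
f 11 13 12
f 12 13 14
f 12 14 4
f 13 1 15
f 13 15 14
f 14 15 16
f 14 16 4
f 15 1 17
f 15 17 16
f 16 17 18
f 16 18 4
f 17 1 19
f 17 19 18
f 18 19 20
f 18 20 4
f 19 1 21
f 19 21 20
f 20 21 22
f 20 22 4
f 21 1 23
f 21 23 22
f 22 23 24
f 22 24 4
f 23 1 25
f 23 25 24
f 24 25 26
f 24 26 4
f 25 1 27
f 25 27 26
f 26 27 28
f 26 28 4
f 27 1 2
f 27 2 28
f 28 2 3
f 28 3 4
f 29 66 45
f 66 40 69
f 45 69 34
f 66 69 45
f 29 45 41
f 45 34 46
f 41 46 30
f 45 46 41
f 29 41 50
f 41 30 51
f 50 51 36
f 41 51 50
f 29 50 62
f 50 36 65
f 62 65 39
f 50 65 62
f 29 62 66
f 62 39 70
f 66 70 40
f 62 70 66
f 30 46 57
f 46 34 60
f 57 60 38
f 46 60 57
f 34 69 47
f 69 40 68
f 47 68 33
f 69 68 47
f 40 70 67
f 70 39 63
f 67 63 31
f 70 63 67
f 39 65 64
f 65 36 52
f 64 52 35
f 65 52 64
f 36 51 56
f 51 30 53
f 56 53 37
f 51 53 56
f 32 58 44
f 58 38 59
f 44 59 33
f 58 59 44
f 32 44 42
f 44 33 43
f 42 43 31
f 44 43 42
f 32 42 49
f 42 31 48
f 49 48 35
f 42 48 49
f 32 49 54
f 49 35 55
f 54 55 37
f 49 55 54
f 32 54 58
f 54 37 61
f 58 61 38
f 54 61 58
f 33 59 47
f 59 38 60
f 47 60 34
f 59 60 47
f 31 43 67
f 43 33 68
f 67 68 40
f 43 68 67
f 35 48 64
f 48 31 63
f 64 63 39
f 48 63 64
f 37 55 56
f 55 35 52
f 56 52 36
f 55 52 56
f 38 61 57
f 61 37 53
f 57 53 30
f 61 53 57
f 72 71 74
f 72 74 73
f 74 71 75
f 74 75 73
f 75 71 76
f 75 76 73
f 76 71 77
f 76 77 73
f 77 71 78
f 77 78 73
f 78 71 79
f 78 79 73
f 79 71 80
f 79 80 73
f 80 71 81
f 80 81 73
f 81 71 72
f 81 72 73



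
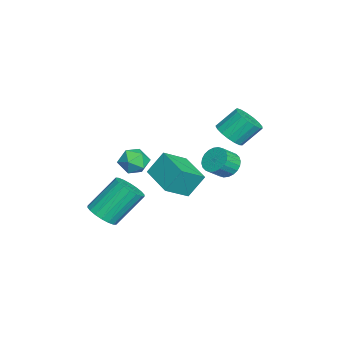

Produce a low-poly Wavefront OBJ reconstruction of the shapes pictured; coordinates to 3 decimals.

v -1.906 2.139 2.576
v -1.582 1.593 3.157
v -1.87 2.515 4.184
v -2.194 3.061 3.604
v -1.258 1.821 3.044
v -1.546 2.743 4.071
v -1.083 2.121 2.824
v -1.37 3.043 3.851
v -1.096 2.425 2.547
v -1.383 3.347 3.574
v -1.294 2.664 2.277
v -1.582 3.586 3.304
v -1.633 2.782 2.075
v -1.921 3.704 3.102
v -2.035 2.754 1.989
v -2.322 3.676 3.016
v -2.407 2.584 2.037
v -2.694 3.506 3.064
v -2.664 2.312 2.209
v -2.952 3.234 3.236
v -2.748 2.001 2.464
v -3.035 2.923 3.492
v -2.638 1.721 2.746
v -2.926 2.643 3.773
v -2.362 1.537 2.989
v -2.649 2.459 4.016
v -1.98 1.491 3.137
v -2.268 2.413 4.164
v -1.519 2.112 0.753
v -0.883 2.197 0.328
v -0.365 1.593 0.982
v -1.001 1.508 1.407
v -0.857 2.427 0.519
v -0.338 1.824 1.173
v -0.931 2.609 0.746
v -0.413 2.006 1.4
v -1.095 2.715 0.974
v -0.577 2.112 1.628
v -1.324 2.73 1.168
v -0.806 2.127 1.823
v -1.582 2.65 1.299
v -1.064 2.047 1.954
v -1.831 2.489 1.347
v -1.313 1.885 2.002
v -2.032 2.27 1.305
v -1.514 1.666 1.959
v -2.155 2.027 1.178
v -1.637 1.423 1.832
v -2.182 1.796 0.987
v -1.663 1.193 1.641
v -2.107 1.614 0.76
v -1.589 1.011 1.414
v -1.943 1.508 0.532
v -1.425 0.905 1.186
v -1.714 1.493 0.337
v -1.196 0.89 0.992
v -1.456 1.573 0.206
v -0.938 0.97 0.861
v -1.207 1.735 0.158
v -0.689 1.131 0.813
v -1.006 1.954 0.201
v -0.488 1.35 0.855
v -1.48 -1.722 0.111
v -1.746 -0.958 1.314
v -2.294 -0.696 -0.719
v -2.559 0.067 0.484
v 0.099 -0.707 -0.184
v -0.166 0.056 1.019
v -0.714 0.318 -1.014
v -0.98 1.082 0.189
v 2.501 -3.378 -0.493
v 3.308 -3.292 -0.241
v 2.686 -2.055 1.325
v 1.879 -2.142 1.073
v 3.265 -3.005 -0.484
v 2.643 -1.769 1.081
v 3.07 -2.793 -0.729
v 2.448 -1.556 0.836
v 2.763 -2.697 -0.928
v 2.141 -1.46 0.638
v 2.403 -2.735 -1.04
v 1.782 -1.498 0.526
v 2.063 -2.901 -1.044
v 1.442 -1.664 0.522
v 1.81 -3.162 -0.938
v 1.188 -1.925 0.627
v 1.694 -3.465 -0.745
v 1.072 -2.228 0.821
v 1.737 -3.751 -0.501
v 1.115 -2.515 1.064
v 1.932 -3.964 -0.256
v 1.31 -2.727 1.309
v 2.239 -4.06 -0.058
v 1.617 -2.823 1.508
v 2.598 -4.022 0.054
v 1.977 -2.785 1.62
v 2.938 -3.856 0.058
v 2.317 -2.619 1.624
v 3.192 -3.595 -0.047
v 2.57 -2.358 1.518
v 2.729 -1.107 3.431
v 3.134 -1.432 4.038
v 2.726 -2.248 2.822
v 3.131 -2.573 3.429
v 2.372 -2.346 3.532
v 2.374 -1.641 3.908
v 3.486 -2.039 2.952
v 3.488 -1.334 3.328
v 3.602 -2.008 3.742
v 2.914 -2.197 4.101
v 2.946 -1.483 2.759
v 2.258 -1.672 3.118
f 2 1 5
f 2 5 3
f 3 5 6
f 3 6 4
f 5 1 7
f 5 7 6
f 6 7 8
f 6 8 4
f 7 1 9
f 7 9 8
f 8 9 10
f 8 10 4
f 9 1 11
f 9 11 10
f 10 11 12
f 10 12 4
f 11 1 13
f 11 13 12
f 12 13 14
f 12 14 4
f 13 1 15
f 13 15 14
f 14 15 16
f 14 16 4
f 15 1 17
f 15 17 16
f 16 17 18
f 16 18 4
f 17 1 19
f 17 19 18
f 18 19 20
f 18 20 4
f 19 1 21
f 19 21 20
f 20 21 22
f 20 22 4
f 21 1 23
f 21 23 22
f 22 23 24
f 22 24 4
f 23 1 25
f 23 25 24
f 24 25 26
f 24 26 4
f 25 1 27
f 25 27 26
f 26 27 28
f 26 28 4
f 27 1 2
f 27 2 28
f 28 2 3
f 28 3 4
f 30 29 33
f 30 33 31
f 31 33 34
f 31 34 32
f 33 29 35
f 33 35 34
f 34 35 36
f 34 36 32
f 35 29 37
f 35 37 36
f 36 37 38
f 36 38 32
f 37 29 39
f 37 39 38
f 38 39 40
f 38 40 32
f 39 29 41
f 39 41 40
f 40 41 42
f 40 42 32
f 41 29 43
f 41 43 42
f 42 43 44
f 42 44 32
f 43 29 45
f 43 45 44
f 44 45 46
f 44 46 32
f 45 29 47
f 45 47 46
f 46 47 48
f 46 48 32
f 47 29 49
f 47 49 48
f 48 49 50
f 48 50 32
f 49 29 51
f 49 51 50
f 50 51 52
f 50 52 32
f 51 29 53
f 51 53 52
f 52 53 54
f 52 54 32
f 53 29 55
f 53 55 54
f 54 55 56
f 54 56 32
f 55 29 57
f 55 57 56
f 56 57 58
f 56 58 32
f 57 29 59
f 57 59 58
f 58 59 60
f 58 60 32
f 59 29 61
f 59 61 60
f 60 61 62
f 60 62 32
f 61 29 30
f 61 30 62
f 62 30 31
f 62 31 32
f 64 66 63
f 67 64 63
f 63 66 65
f 65 67 63
f 64 70 66
f 68 64 67
f 68 70 64
f 66 70 65
f 69 67 65
f 65 70 69
f 69 68 67
f 70 68 69
f 72 71 75
f 72 75 73
f 73 75 76
f 73 76 74
f 75 71 77
f 75 77 76
f 76 77 78
f 76 78 74
f 77 71 79
f 77 79 78
f 78 79 80
f 78 80 74
f 79 71 81
f 79 81 80
f 80 81 82
f 80 82 74
f 81 71 83
f 81 83 82
f 82 83 84
f 82 84 74
f 83 71 85
f 83 85 84
f 84 85 86
f 84 86 74
f 85 71 87
f 85 87 86
f 86 87 88
f 86 88 74
f 87 71 89
f 87 89 88
f 88 89 90
f 88 90 74
f 89 71 91
f 89 91 90
f 90 91 92
f 90 92 74
f 91 71 93
f 91 93 92
f 92 93 94
f 92 94 74
f 93 71 95
f 93 95 94
f 94 95 96
f 94 96 74
f 95 71 97
f 95 97 96
f 96 97 98
f 96 98 74
f 97 71 99
f 97 99 98
f 98 99 100
f 98 100 74
f 99 71 72
f 99 72 100
f 100 72 73
f 100 73 74
f 101 112 106
f 101 106 102
f 101 102 108
f 101 108 111
f 101 111 112
f 102 106 110
f 106 112 105
f 112 111 103
f 111 108 107
f 108 102 109
f 104 110 105
f 104 105 103
f 104 103 107
f 104 107 109
f 104 109 110
f 105 110 106
f 103 105 112
f 107 103 111
f 109 107 108
f 110 109 102



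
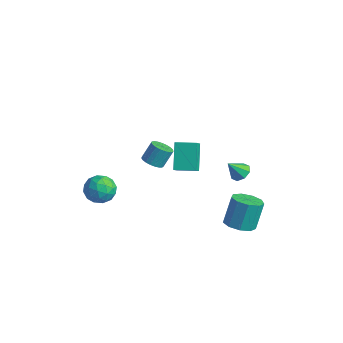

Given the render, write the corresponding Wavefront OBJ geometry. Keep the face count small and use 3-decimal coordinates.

v 2.185 -1.156 4.234
v 2.943 -1.977 5.158
v 3.114 -0.208 4.315
v 3.872 -1.029 5.239
v 3.148 -1.971 2.721
v 3.906 -2.792 3.645
v 4.077 -1.023 2.802
v 4.835 -1.844 3.726
v -3.333 -1.951 -3.023
v -2.63 -2.613 -2.426
v -4.39 -3.407 -3.394
v -3.687 -4.069 -2.797
v -4.328 -3.297 -2.266
v -3.675 -2.397 -2.036
v -3.345 -3.623 -3.784
v -2.692 -2.723 -3.554
v -2.638 -3.647 -2.896
v -3.245 -3.445 -1.958
v -3.775 -2.575 -3.862
v -4.382 -2.373 -2.924
v -2.889 -2.154 -2.692
v -4.131 -3.866 -3.128
v -4.508 -3.412 -2.816
v -4.095 -3.801 -2.465
v -3.503 -2.027 -2.463
v -3.09 -2.416 -2.112
v -4.088 -2.818 -2.018
v -3.93 -3.604 -3.708
v -3.517 -3.993 -3.357
v -2.925 -2.219 -3.355
v -2.512 -2.608 -3.004
v -2.932 -3.202 -3.802
v -2.48 -3.151 -2.617
v -3.102 -4.007 -2.835
v -2.901 -3.745 -3.415
v -2.517 -3.216 -3.28
v -2.837 -3.033 -2.065
v -3.459 -3.888 -2.284
v -3.835 -3.434 -1.972
v -3.451 -2.905 -1.837
v -2.842 -3.64 -2.342
v -3.561 -2.132 -3.536
v -4.183 -2.987 -3.755
v -3.569 -3.115 -3.983
v -3.185 -2.586 -3.848
v -3.918 -2.013 -2.985
v -4.54 -2.869 -3.203
v -4.503 -2.804 -2.54
v -4.119 -2.275 -2.405
v -4.178 -2.38 -3.478
v 3.336 2.775 -4.743
v 4.16 3.431 -4.93
v 3.968 4.222 -3.005
v 3.144 3.565 -2.817
v 3.533 3.754 -5.125
v 3.34 4.545 -3.2
v 2.814 3.619 -5.142
v 2.621 4.41 -3.216
v 2.339 3.089 -4.971
v 2.147 3.879 -3.046
v 2.331 2.411 -4.694
v 2.139 3.202 -2.769
v 2.793 1.904 -4.439
v 2.601 2.695 -2.514
v 3.51 1.804 -4.327
v 3.317 2.595 -2.402
v 4.145 2.158 -4.409
v 3.952 2.949 -2.484
v 4.402 2.801 -4.647
v 4.209 3.592 -2.722
v -0.269 -1.264 0.981
v 0.442 -1.058 0.807
v 0.519 -0.349 1.965
v -0.191 -0.556 2.139
v 0.272 -0.826 0.676
v 0.349 -0.117 1.834
v 0.008 -0.669 0.598
v 0.086 0.04 1.756
v -0.303 -0.616 0.586
v -0.225 0.093 1.744
v -0.608 -0.675 0.643
v -0.531 0.034 1.801
v -0.855 -0.835 0.757
v -0.777 -0.126 1.915
v -1 -1.07 0.911
v -0.923 -0.361 2.069
v -1.019 -1.339 1.077
v -0.942 -0.63 2.235
v -0.908 -1.594 1.226
v -0.831 -0.885 2.384
v -0.687 -1.793 1.333
v -0.609 -1.084 2.491
v -0.393 -1.9 1.379
v -0.316 -1.191 2.537
v -0.078 -1.897 1.356
v -0 -1.188 2.514
v 0.204 -1.785 1.268
v 0.282 -1.076 2.426
v 0.405 -1.583 1.131
v 0.482 -0.874 2.289
v 0.489 -1.326 0.968
v 0.566 -0.617 2.126
v 2.077 3.812 -0.959
v 2.45 3.256 -1.296
v 1.823 2.988 0.119
v 2.79 3.581 -0.967
v 2.713 4.041 -0.633
v 2.263 4.367 -0.49
v 1.704 4.368 -0.621
v 1.364 4.043 -0.95
v 1.441 3.583 -1.284
v 1.891 3.257 -1.427
f 2 4 1
f 5 2 1
f 1 4 3
f 3 5 1
f 2 8 4
f 6 2 5
f 6 8 2
f 4 8 3
f 7 5 3
f 3 8 7
f 7 6 5
f 8 6 7
f 9 46 25
f 46 20 49
f 25 49 14
f 46 49 25
f 9 25 21
f 25 14 26
f 21 26 10
f 25 26 21
f 9 21 30
f 21 10 31
f 30 31 16
f 21 31 30
f 9 30 42
f 30 16 45
f 42 45 19
f 30 45 42
f 9 42 46
f 42 19 50
f 46 50 20
f 42 50 46
f 10 26 37
f 26 14 40
f 37 40 18
f 26 40 37
f 14 49 27
f 49 20 48
f 27 48 13
f 49 48 27
f 20 50 47
f 50 19 43
f 47 43 11
f 50 43 47
f 19 45 44
f 45 16 32
f 44 32 15
f 45 32 44
f 16 31 36
f 31 10 33
f 36 33 17
f 31 33 36
f 12 38 24
f 38 18 39
f 24 39 13
f 38 39 24
f 12 24 22
f 24 13 23
f 22 23 11
f 24 23 22
f 12 22 29
f 22 11 28
f 29 28 15
f 22 28 29
f 12 29 34
f 29 15 35
f 34 35 17
f 29 35 34
f 12 34 38
f 34 17 41
f 38 41 18
f 34 41 38
f 13 39 27
f 39 18 40
f 27 40 14
f 39 40 27
f 11 23 47
f 23 13 48
f 47 48 20
f 23 48 47
f 15 28 44
f 28 11 43
f 44 43 19
f 28 43 44
f 17 35 36
f 35 15 32
f 36 32 16
f 35 32 36
f 18 41 37
f 41 17 33
f 37 33 10
f 41 33 37
f 52 51 55
f 52 55 53
f 53 55 56
f 53 56 54
f 55 51 57
f 55 57 56
f 56 57 58
f 56 58 54
f 57 51 59
f 57 59 58
f 58 59 60
f 58 60 54
f 59 51 61
f 59 61 60
f 60 61 62
f 60 62 54
f 61 51 63
f 61 63 62
f 62 63 64
f 62 64 54
f 63 51 65
f 63 65 64
f 64 65 66
f 64 66 54
f 65 51 67
f 65 67 66
f 66 67 68
f 66 68 54
f 67 51 69
f 67 69 68
f 68 69 70
f 68 70 54
f 69 51 52
f 69 52 70
f 70 52 53
f 70 53 54
f 72 71 75
f 72 75 73
f 73 75 76
f 73 76 74
f 75 71 77
f 75 77 76
f 76 77 78
f 76 78 74
f 77 71 79
f 77 79 78
f 78 79 80
f 78 80 74
f 79 71 81
f 79 81 80
f 80 81 82
f 80 82 74
f 81 71 83
f 81 83 82
f 82 83 84
f 82 84 74
f 83 71 85
f 83 85 84
f 84 85 86
f 84 86 74
f 85 71 87
f 85 87 86
f 86 87 88
f 86 88 74
f 87 71 89
f 87 89 88
f 88 89 90
f 88 90 74
f 89 71 91
f 89 91 90
f 90 91 92
f 90 92 74
f 91 71 93
f 91 93 92
f 92 93 94
f 92 94 74
f 93 71 95
f 93 95 94
f 94 95 96
f 94 96 74
f 95 71 97
f 95 97 96
f 96 97 98
f 96 98 74
f 97 71 99
f 97 99 98
f 98 99 100
f 98 100 74
f 99 71 101
f 99 101 100
f 100 101 102
f 100 102 74
f 101 71 72
f 101 72 102
f 102 72 73
f 102 73 74
f 104 103 106
f 104 106 105
f 106 103 107
f 106 107 105
f 107 103 108
f 107 108 105
f 108 103 109
f 108 109 105
f 109 103 110
f 109 110 105
f 110 103 111
f 110 111 105
f 111 103 112
f 111 112 105
f 112 103 104
f 112 104 105



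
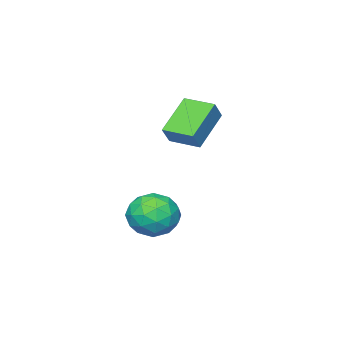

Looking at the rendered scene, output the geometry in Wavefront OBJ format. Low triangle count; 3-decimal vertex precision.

v 0.435 1.365 -0.549
v 1.413 1.681 -0.713
v 0.987 -0.201 -0.267
v 1.965 0.115 -0.431
v 1.451 0.432 0.417
v 1.11 1.4 0.243
v 1.29 0.08 -1.223
v 0.949 1.048 -1.397
v 1.942 0.887 -1.129
v 2.041 1.104 -0.116
v 0.359 0.376 -0.864
v 0.458 0.593 0.149
v 0.875 1.661 -0.655
v 1.525 -0.181 -0.325
v 1.222 0.006 0.174
v 1.797 0.191 0.077
v 0.697 1.495 -0.094
v 1.272 1.681 -0.19
v 1.295 0.947 0.474
v 1.128 -0.201 -0.79
v 1.703 -0.015 -0.886
v 0.603 1.289 -1.057
v 1.178 1.474 -1.154
v 1.105 0.533 -1.454
v 1.761 1.379 -0.996
v 2.086 0.459 -0.831
v 1.689 0.439 -1.296
v 1.488 1.007 -1.399
v 1.82 1.507 -0.401
v 2.144 0.586 -0.236
v 1.842 0.773 0.263
v 1.642 1.342 0.161
v 2.13 1.04 -0.646
v 0.256 0.894 -0.744
v 0.58 -0.027 -0.579
v 0.758 0.138 -1.141
v 0.558 0.707 -1.243
v 0.314 1.021 -0.149
v 0.639 0.101 0.016
v 0.912 0.473 0.419
v 0.711 1.041 0.316
v 0.27 0.44 -0.334
v -2.152 -1.629 1.545
v -3.621 -1.882 2.707
v -2.428 -0.34 1.477
v -3.897 -0.593 2.639
v -1.583 -1.467 2.301
v -3.052 -1.72 3.463
v -1.859 -0.178 2.233
v -3.328 -0.431 3.395
f 1 38 17
f 38 12 41
f 17 41 6
f 38 41 17
f 1 17 13
f 17 6 18
f 13 18 2
f 17 18 13
f 1 13 22
f 13 2 23
f 22 23 8
f 13 23 22
f 1 22 34
f 22 8 37
f 34 37 11
f 22 37 34
f 1 34 38
f 34 11 42
f 38 42 12
f 34 42 38
f 2 18 29
f 18 6 32
f 29 32 10
f 18 32 29
f 6 41 19
f 41 12 40
f 19 40 5
f 41 40 19
f 12 42 39
f 42 11 35
f 39 35 3
f 42 35 39
f 11 37 36
f 37 8 24
f 36 24 7
f 37 24 36
f 8 23 28
f 23 2 25
f 28 25 9
f 23 25 28
f 4 30 16
f 30 10 31
f 16 31 5
f 30 31 16
f 4 16 14
f 16 5 15
f 14 15 3
f 16 15 14
f 4 14 21
f 14 3 20
f 21 20 7
f 14 20 21
f 4 21 26
f 21 7 27
f 26 27 9
f 21 27 26
f 4 26 30
f 26 9 33
f 30 33 10
f 26 33 30
f 5 31 19
f 31 10 32
f 19 32 6
f 31 32 19
f 3 15 39
f 15 5 40
f 39 40 12
f 15 40 39
f 7 20 36
f 20 3 35
f 36 35 11
f 20 35 36
f 9 27 28
f 27 7 24
f 28 24 8
f 27 24 28
f 10 33 29
f 33 9 25
f 29 25 2
f 33 25 29
f 44 46 43
f 47 44 43
f 43 46 45
f 45 47 43
f 44 50 46
f 48 44 47
f 48 50 44
f 46 50 45
f 49 47 45
f 45 50 49
f 49 48 47
f 50 48 49



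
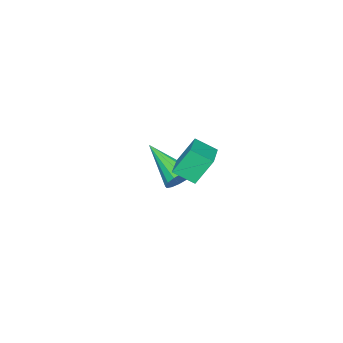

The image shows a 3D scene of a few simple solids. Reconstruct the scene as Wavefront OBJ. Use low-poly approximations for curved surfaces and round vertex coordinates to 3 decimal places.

v -3.764 0.284 0.197
v -3.193 0.408 0.525
v -4.056 -1.344 1.323
v -3.438 0.576 0.704
v -3.771 0.666 0.748
v -4.101 0.653 0.643
v -4.341 0.541 0.419
v -4.427 0.36 0.136
v -4.335 0.159 -0.131
v -4.09 -0.009 -0.31
v -3.757 -0.098 -0.353
v -3.427 -0.086 -0.249
v -3.187 0.026 -0.025
v -3.101 0.207 0.258
v -0.872 3.163 2.774
v -0.561 2.45 3.226
v -1.341 3.566 3.732
v -1.03 2.853 4.184
v 0.63 4.047 3.136
v 0.941 3.334 3.588
v 0.161 4.45 4.094
v 0.472 3.737 4.546
f 2 1 4
f 2 4 3
f 4 1 5
f 4 5 3
f 5 1 6
f 5 6 3
f 6 1 7
f 6 7 3
f 7 1 8
f 7 8 3
f 8 1 9
f 8 9 3
f 9 1 10
f 9 10 3
f 10 1 11
f 10 11 3
f 11 1 12
f 11 12 3
f 12 1 13
f 12 13 3
f 13 1 14
f 13 14 3
f 14 1 2
f 14 2 3
f 16 18 15
f 19 16 15
f 15 18 17
f 17 19 15
f 16 22 18
f 20 16 19
f 20 22 16
f 18 22 17
f 21 19 17
f 17 22 21
f 21 20 19
f 22 20 21



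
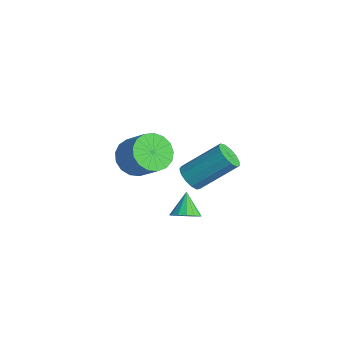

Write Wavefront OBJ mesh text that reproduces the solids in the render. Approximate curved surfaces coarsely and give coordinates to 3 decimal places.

v 0.971 -1.581 0.155
v 1.422 -1.359 -0.318
v 2.1 0.142 1.032
v 1.649 -0.079 1.505
v 1.094 -1.158 -0.377
v 1.773 0.343 0.973
v 0.727 -1.092 -0.267
v 1.406 0.41 1.083
v 0.438 -1.18 -0.023
v 1.116 0.321 1.327
v 0.317 -1.396 0.278
v 0.996 0.106 1.628
v 0.404 -1.67 0.539
v 1.083 -0.169 1.889
v 0.671 -1.916 0.678
v 1.35 -0.415 2.028
v 1.033 -2.056 0.652
v 1.712 -0.554 2.002
v 1.375 -2.044 0.467
v 2.054 -0.543 1.817
v 1.589 -1.886 0.184
v 2.267 -0.385 1.534
v 1.606 -1.631 -0.109
v 2.285 -0.129 1.241
v 2.817 -2.929 -0.31
v 3.243 -3.141 0.148
v 2.143 -2.471 0.53
v 3.351 -2.828 0.064
v 3.317 -2.542 -0.119
v 3.149 -2.36 -0.354
v 2.891 -2.33 -0.577
v 2.614 -2.46 -0.728
v 2.391 -2.717 -0.767
v 2.283 -3.029 -0.684
v 2.317 -3.315 -0.5
v 2.486 -3.498 -0.266
v 2.743 -3.528 -0.043
v 3.02 -3.397 0.109
v -3.062 -1.916 -1.281
v -2.459 -2.55 -1.785
v -1.295 -2.319 -0.682
v -1.898 -1.684 -0.179
v -2.361 -2.119 -1.979
v -1.197 -1.887 -0.877
v -2.423 -1.641 -2.014
v -1.259 -1.409 -0.911
v -2.632 -1.226 -1.88
v -1.468 -0.994 -0.778
v -2.939 -0.969 -1.61
v -1.775 -0.737 -0.507
v -3.275 -0.929 -1.264
v -2.111 -0.697 -0.161
v -3.561 -1.115 -0.922
v -2.397 -0.883 0.18
v -3.734 -1.484 -0.662
v -2.57 -1.253 0.44
v -3.752 -1.953 -0.545
v -2.588 -1.721 0.558
v -3.613 -2.413 -0.596
v -2.448 -2.181 0.507
v -3.347 -2.759 -0.804
v -2.183 -2.527 0.299
v -3.016 -2.912 -1.121
v -1.852 -2.68 -0.019
v -2.695 -2.837 -1.475
v -1.531 -2.605 -0.373
f 2 1 5
f 2 5 3
f 3 5 6
f 3 6 4
f 5 1 7
f 5 7 6
f 6 7 8
f 6 8 4
f 7 1 9
f 7 9 8
f 8 9 10
f 8 10 4
f 9 1 11
f 9 11 10
f 10 11 12
f 10 12 4
f 11 1 13
f 11 13 12
f 12 13 14
f 12 14 4
f 13 1 15
f 13 15 14
f 14 15 16
f 14 16 4
f 15 1 17
f 15 17 16
f 16 17 18
f 16 18 4
f 17 1 19
f 17 19 18
f 18 19 20
f 18 20 4
f 19 1 21
f 19 21 20
f 20 21 22
f 20 22 4
f 21 1 23
f 21 23 22
f 22 23 24
f 22 24 4
f 23 1 2
f 23 2 24
f 24 2 3
f 24 3 4
f 26 25 28
f 26 28 27
f 28 25 29
f 28 29 27
f 29 25 30
f 29 30 27
f 30 25 31
f 30 31 27
f 31 25 32
f 31 32 27
f 32 25 33
f 32 33 27
f 33 25 34
f 33 34 27
f 34 25 35
f 34 35 27
f 35 25 36
f 35 36 27
f 36 25 37
f 36 37 27
f 37 25 38
f 37 38 27
f 38 25 26
f 38 26 27
f 40 39 43
f 40 43 41
f 41 43 44
f 41 44 42
f 43 39 45
f 43 45 44
f 44 45 46
f 44 46 42
f 45 39 47
f 45 47 46
f 46 47 48
f 46 48 42
f 47 39 49
f 47 49 48
f 48 49 50
f 48 50 42
f 49 39 51
f 49 51 50
f 50 51 52
f 50 52 42
f 51 39 53
f 51 53 52
f 52 53 54
f 52 54 42
f 53 39 55
f 53 55 54
f 54 55 56
f 54 56 42
f 55 39 57
f 55 57 56
f 56 57 58
f 56 58 42
f 57 39 59
f 57 59 58
f 58 59 60
f 58 60 42
f 59 39 61
f 59 61 60
f 60 61 62
f 60 62 42
f 61 39 63
f 61 63 62
f 62 63 64
f 62 64 42
f 63 39 65
f 63 65 64
f 64 65 66
f 64 66 42
f 65 39 40
f 65 40 66
f 66 40 41
f 66 41 42

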